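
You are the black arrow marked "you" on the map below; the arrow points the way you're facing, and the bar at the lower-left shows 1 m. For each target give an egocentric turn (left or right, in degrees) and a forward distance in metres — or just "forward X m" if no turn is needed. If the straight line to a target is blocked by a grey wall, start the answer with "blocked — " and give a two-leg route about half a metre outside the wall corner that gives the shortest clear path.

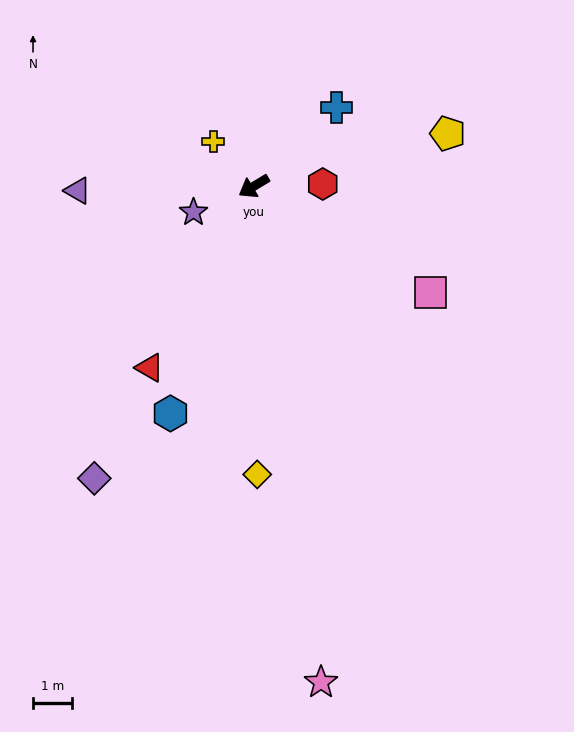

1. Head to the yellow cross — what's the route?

turn right 79°, forward 1.5 m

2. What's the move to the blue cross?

turn right 168°, forward 2.9 m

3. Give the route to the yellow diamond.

turn left 60°, forward 7.4 m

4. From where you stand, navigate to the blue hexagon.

turn left 39°, forward 6.2 m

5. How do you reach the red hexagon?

turn left 151°, forward 1.8 m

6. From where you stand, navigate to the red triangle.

turn left 29°, forward 5.4 m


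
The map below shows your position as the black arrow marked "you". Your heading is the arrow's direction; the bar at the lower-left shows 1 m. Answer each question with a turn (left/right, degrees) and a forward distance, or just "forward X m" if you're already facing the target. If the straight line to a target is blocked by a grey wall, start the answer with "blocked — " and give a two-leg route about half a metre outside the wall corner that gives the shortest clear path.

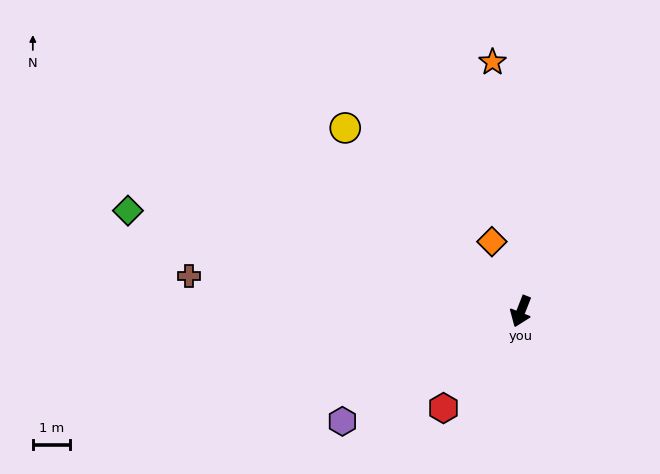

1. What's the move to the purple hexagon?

turn right 37°, forward 5.6 m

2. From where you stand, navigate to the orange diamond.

turn right 136°, forward 2.0 m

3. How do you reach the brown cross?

turn right 75°, forward 8.9 m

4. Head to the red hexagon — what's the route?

turn right 17°, forward 3.3 m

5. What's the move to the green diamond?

turn right 83°, forward 10.8 m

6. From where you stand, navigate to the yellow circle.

turn right 115°, forward 6.8 m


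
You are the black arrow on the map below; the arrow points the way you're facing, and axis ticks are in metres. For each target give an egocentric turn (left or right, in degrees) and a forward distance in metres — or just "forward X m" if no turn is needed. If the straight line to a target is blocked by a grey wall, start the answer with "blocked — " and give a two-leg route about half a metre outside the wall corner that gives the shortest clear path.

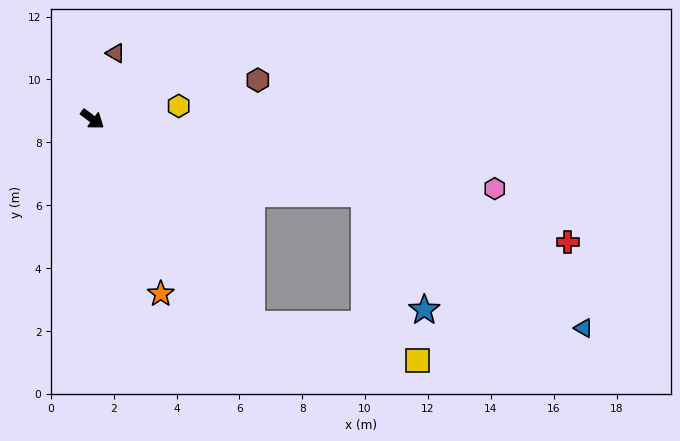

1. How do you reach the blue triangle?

blocked — turn left 21°, forward 9.0 m, then turn right 16°, forward 8.2 m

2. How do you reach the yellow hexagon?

turn left 45°, forward 2.8 m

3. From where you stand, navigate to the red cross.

turn left 22°, forward 15.6 m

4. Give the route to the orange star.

turn right 32°, forward 6.0 m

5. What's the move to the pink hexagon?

turn left 27°, forward 13.0 m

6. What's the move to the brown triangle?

turn left 107°, forward 2.2 m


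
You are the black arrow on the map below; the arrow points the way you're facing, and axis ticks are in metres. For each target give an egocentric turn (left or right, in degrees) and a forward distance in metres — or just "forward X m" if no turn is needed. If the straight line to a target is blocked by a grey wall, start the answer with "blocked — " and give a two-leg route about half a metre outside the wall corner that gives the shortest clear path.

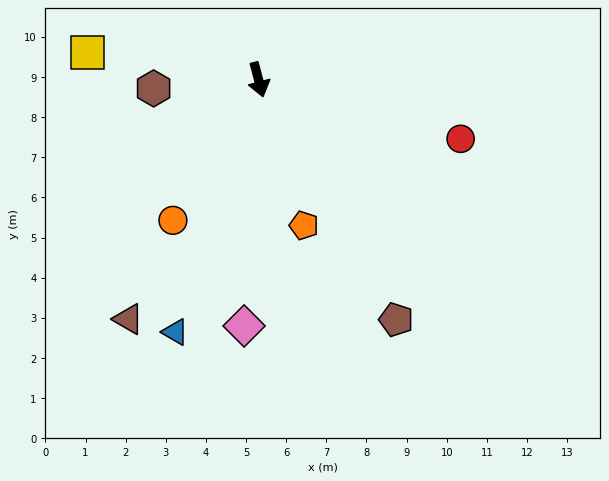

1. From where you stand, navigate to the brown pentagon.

turn left 15°, forward 6.9 m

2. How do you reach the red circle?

turn left 59°, forward 5.2 m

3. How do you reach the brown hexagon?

turn right 100°, forward 2.6 m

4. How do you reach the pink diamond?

turn right 18°, forward 6.1 m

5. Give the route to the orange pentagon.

turn left 3°, forward 3.8 m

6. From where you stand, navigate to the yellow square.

turn right 114°, forward 4.3 m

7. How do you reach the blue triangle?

turn right 33°, forward 6.6 m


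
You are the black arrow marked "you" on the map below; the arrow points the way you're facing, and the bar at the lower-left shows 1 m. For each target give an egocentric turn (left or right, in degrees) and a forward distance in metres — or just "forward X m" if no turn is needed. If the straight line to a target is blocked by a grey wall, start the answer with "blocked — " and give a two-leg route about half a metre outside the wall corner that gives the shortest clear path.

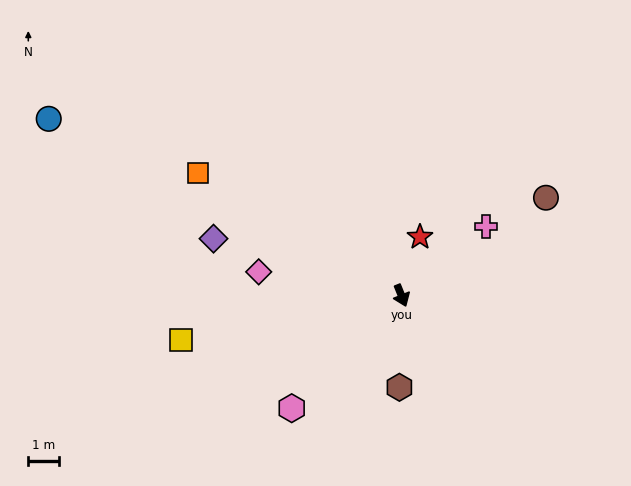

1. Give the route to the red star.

turn left 140°, forward 2.0 m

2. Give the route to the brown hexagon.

turn right 23°, forward 2.9 m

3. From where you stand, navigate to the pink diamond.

turn right 121°, forward 4.6 m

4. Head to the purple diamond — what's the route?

turn right 129°, forward 6.3 m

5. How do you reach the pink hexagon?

turn right 66°, forward 5.1 m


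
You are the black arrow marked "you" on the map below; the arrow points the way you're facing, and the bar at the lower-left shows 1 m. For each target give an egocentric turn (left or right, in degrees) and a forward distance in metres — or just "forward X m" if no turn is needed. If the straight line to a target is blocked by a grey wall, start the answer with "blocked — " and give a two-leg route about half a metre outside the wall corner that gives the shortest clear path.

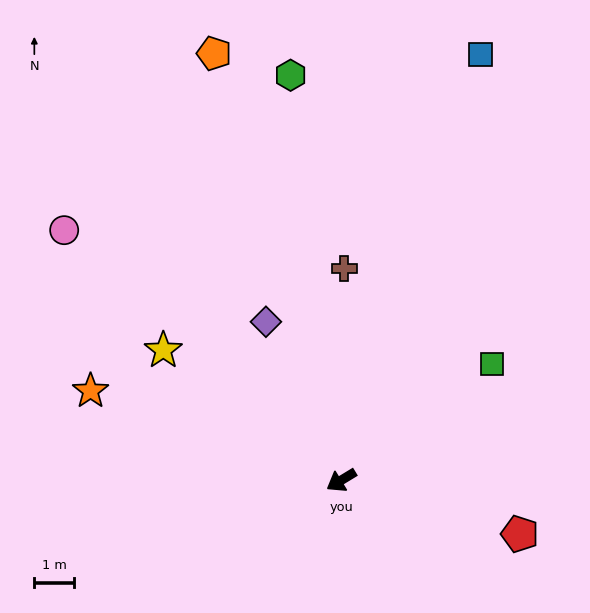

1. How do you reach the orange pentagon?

turn right 105°, forward 11.1 m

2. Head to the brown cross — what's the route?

turn right 122°, forward 5.3 m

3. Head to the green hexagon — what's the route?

turn right 114°, forward 10.2 m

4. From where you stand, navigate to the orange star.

turn right 51°, forward 6.6 m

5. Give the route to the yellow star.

turn right 67°, forward 5.5 m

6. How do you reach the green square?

turn right 174°, forward 4.8 m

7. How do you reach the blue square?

turn right 139°, forward 11.2 m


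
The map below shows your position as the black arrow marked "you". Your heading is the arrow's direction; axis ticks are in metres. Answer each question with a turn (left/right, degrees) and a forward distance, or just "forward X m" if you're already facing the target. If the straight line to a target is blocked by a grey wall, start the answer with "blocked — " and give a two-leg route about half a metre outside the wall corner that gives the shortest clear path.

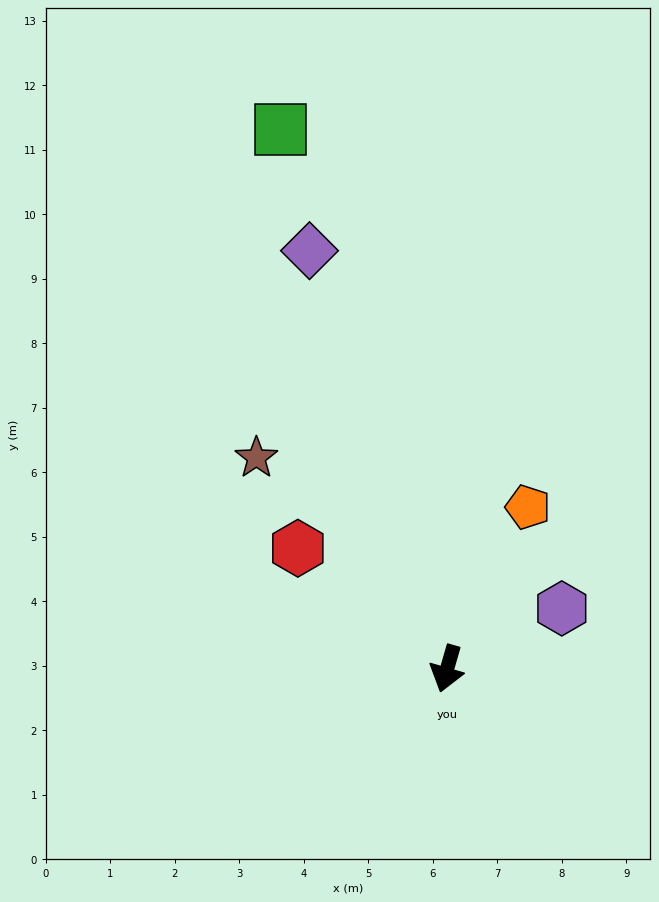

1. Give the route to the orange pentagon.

turn left 169°, forward 2.8 m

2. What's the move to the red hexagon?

turn right 113°, forward 3.0 m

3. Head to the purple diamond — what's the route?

turn right 146°, forward 6.8 m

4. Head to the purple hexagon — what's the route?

turn left 134°, forward 2.0 m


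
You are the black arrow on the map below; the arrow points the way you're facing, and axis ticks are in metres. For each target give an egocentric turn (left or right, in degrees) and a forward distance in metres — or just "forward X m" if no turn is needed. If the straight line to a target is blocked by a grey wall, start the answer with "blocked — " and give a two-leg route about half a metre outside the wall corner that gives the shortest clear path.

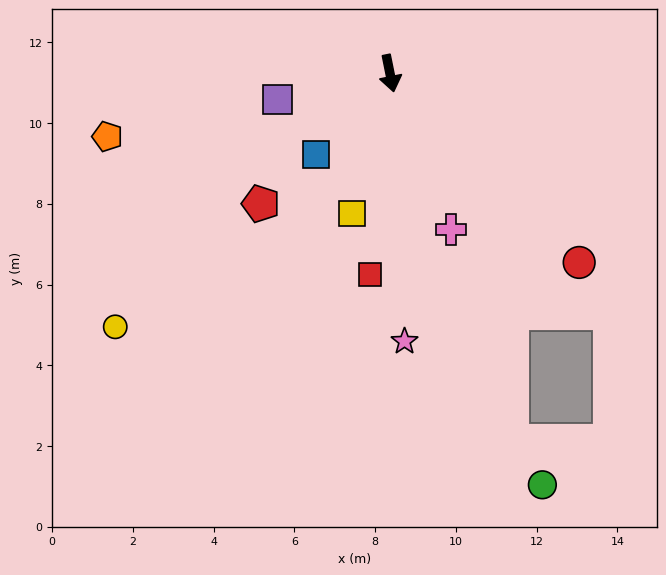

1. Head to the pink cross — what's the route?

turn left 10°, forward 4.2 m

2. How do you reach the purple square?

turn right 88°, forward 2.9 m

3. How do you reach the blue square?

turn right 54°, forward 2.7 m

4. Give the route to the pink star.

turn right 8°, forward 6.6 m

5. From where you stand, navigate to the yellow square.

turn right 27°, forward 3.6 m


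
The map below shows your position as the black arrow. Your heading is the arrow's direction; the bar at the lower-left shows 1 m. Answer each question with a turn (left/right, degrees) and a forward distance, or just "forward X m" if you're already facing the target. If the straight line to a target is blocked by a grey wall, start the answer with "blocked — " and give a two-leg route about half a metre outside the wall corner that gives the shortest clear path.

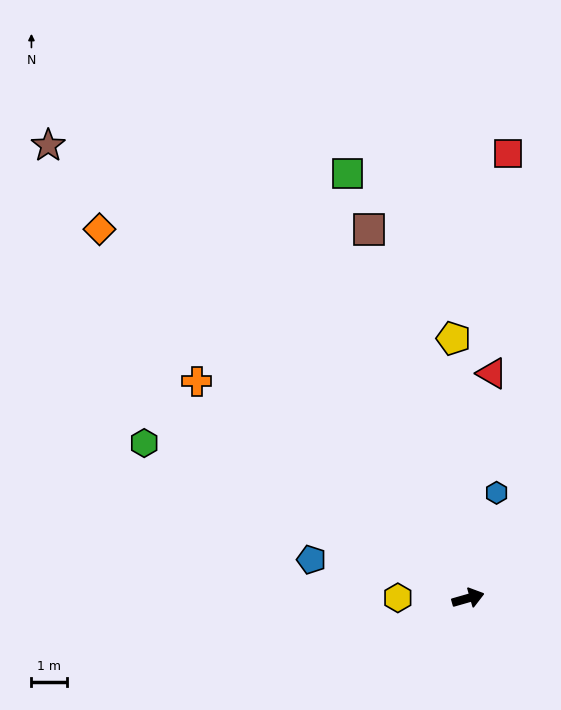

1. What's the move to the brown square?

turn left 89°, forward 10.7 m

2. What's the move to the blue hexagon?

turn left 59°, forward 3.1 m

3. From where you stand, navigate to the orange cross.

turn left 125°, forward 9.7 m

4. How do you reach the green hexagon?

turn left 138°, forward 10.1 m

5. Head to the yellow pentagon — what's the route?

turn left 77°, forward 7.3 m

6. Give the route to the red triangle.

turn left 68°, forward 6.3 m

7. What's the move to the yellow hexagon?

turn left 164°, forward 2.0 m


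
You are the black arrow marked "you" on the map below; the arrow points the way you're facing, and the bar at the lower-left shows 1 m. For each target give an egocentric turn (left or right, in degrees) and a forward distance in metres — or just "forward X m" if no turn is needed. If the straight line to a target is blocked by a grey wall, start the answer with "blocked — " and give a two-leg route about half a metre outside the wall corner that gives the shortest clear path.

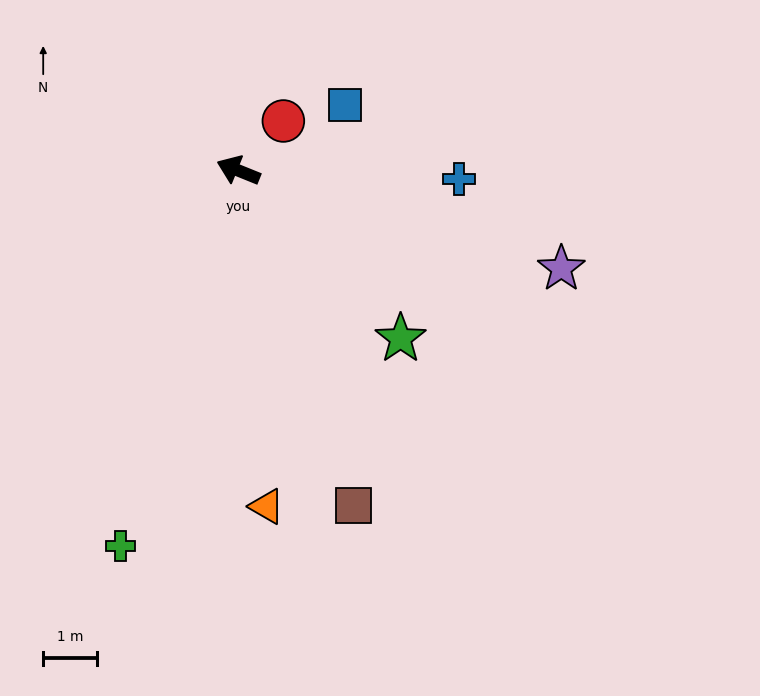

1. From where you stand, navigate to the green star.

turn left 156°, forward 4.3 m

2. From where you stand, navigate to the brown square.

turn left 131°, forward 6.6 m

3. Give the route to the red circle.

turn right 110°, forward 1.2 m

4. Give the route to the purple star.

turn right 175°, forward 6.3 m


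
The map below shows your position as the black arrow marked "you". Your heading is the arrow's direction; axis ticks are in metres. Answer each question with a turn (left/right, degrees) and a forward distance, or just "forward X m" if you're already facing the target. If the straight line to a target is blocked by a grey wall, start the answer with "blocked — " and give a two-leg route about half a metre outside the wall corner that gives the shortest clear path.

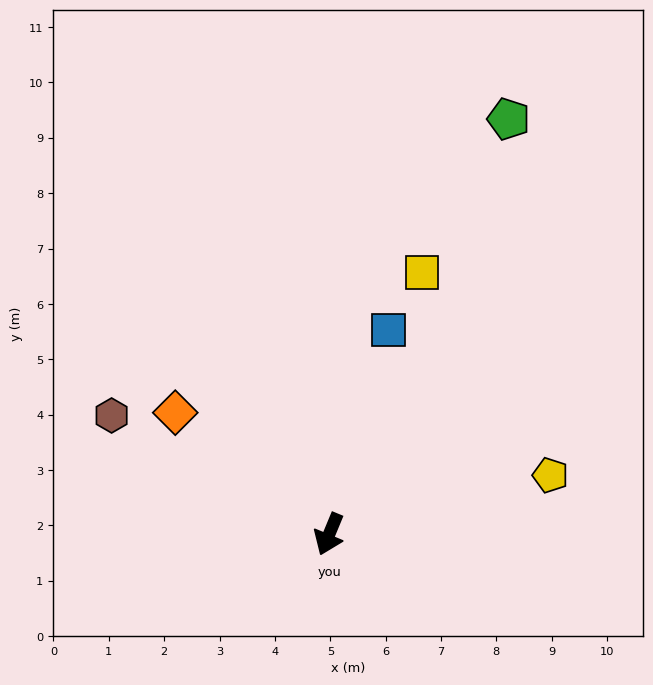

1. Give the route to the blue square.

turn right 174°, forward 3.8 m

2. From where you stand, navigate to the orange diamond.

turn right 106°, forward 3.5 m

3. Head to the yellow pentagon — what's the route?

turn left 127°, forward 4.1 m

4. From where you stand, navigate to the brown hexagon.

turn right 96°, forward 4.5 m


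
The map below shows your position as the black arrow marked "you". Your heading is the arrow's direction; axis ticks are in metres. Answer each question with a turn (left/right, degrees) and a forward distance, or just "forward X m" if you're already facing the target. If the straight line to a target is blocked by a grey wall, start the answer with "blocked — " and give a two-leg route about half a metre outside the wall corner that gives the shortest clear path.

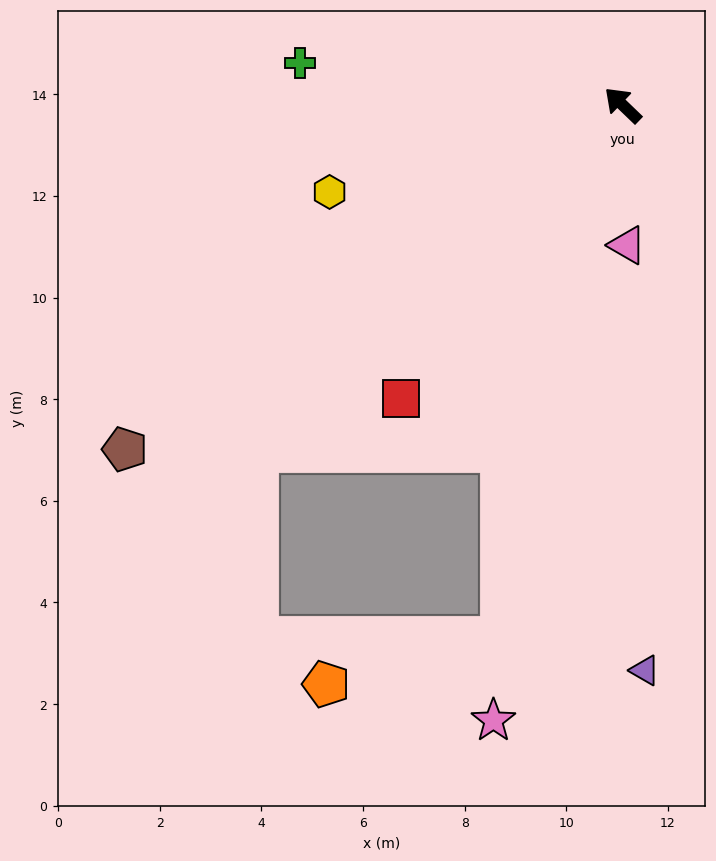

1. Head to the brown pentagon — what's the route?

turn left 79°, forward 11.9 m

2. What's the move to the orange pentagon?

blocked — turn left 121°, forward 10.7 m, then turn right 62°, forward 3.6 m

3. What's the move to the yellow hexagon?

turn left 60°, forward 6.0 m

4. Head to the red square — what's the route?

turn left 97°, forward 7.2 m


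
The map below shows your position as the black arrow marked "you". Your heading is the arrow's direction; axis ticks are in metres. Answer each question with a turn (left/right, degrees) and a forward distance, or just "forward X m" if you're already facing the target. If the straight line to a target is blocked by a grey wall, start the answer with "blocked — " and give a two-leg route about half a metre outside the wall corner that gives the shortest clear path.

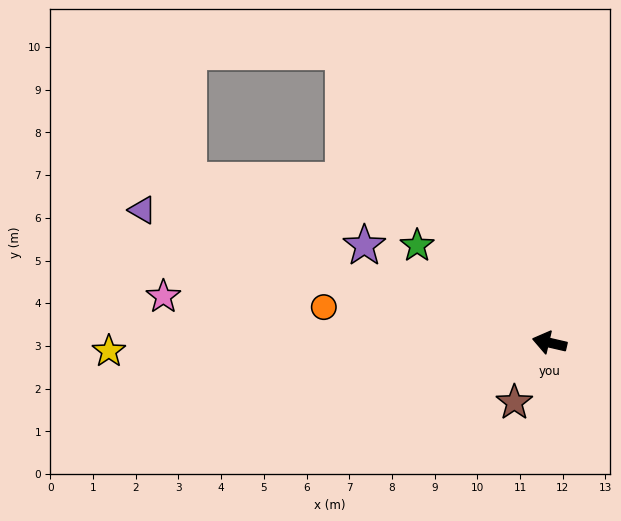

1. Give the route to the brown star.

turn left 72°, forward 1.6 m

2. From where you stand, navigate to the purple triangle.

turn right 5°, forward 10.0 m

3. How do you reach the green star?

turn right 23°, forward 3.8 m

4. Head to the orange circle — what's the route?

turn left 4°, forward 5.4 m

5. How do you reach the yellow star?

turn left 14°, forward 10.3 m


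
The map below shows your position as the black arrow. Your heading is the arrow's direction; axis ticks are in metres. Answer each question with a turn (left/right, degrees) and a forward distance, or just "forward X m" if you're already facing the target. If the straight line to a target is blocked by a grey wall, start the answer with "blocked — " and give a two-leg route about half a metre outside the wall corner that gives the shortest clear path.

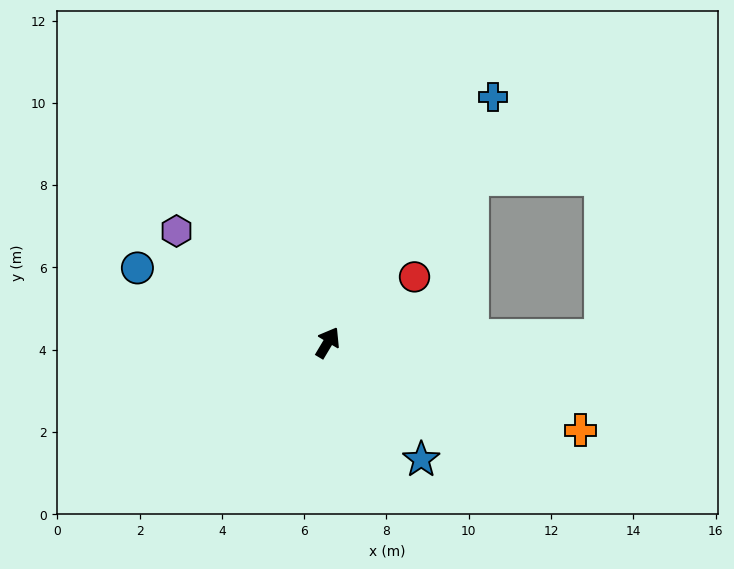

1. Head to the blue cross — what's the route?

turn right 3°, forward 7.2 m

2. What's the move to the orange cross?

turn right 78°, forward 6.5 m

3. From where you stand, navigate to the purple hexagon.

turn left 84°, forward 4.6 m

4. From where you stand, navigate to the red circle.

turn right 22°, forward 2.6 m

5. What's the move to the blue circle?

turn left 99°, forward 5.0 m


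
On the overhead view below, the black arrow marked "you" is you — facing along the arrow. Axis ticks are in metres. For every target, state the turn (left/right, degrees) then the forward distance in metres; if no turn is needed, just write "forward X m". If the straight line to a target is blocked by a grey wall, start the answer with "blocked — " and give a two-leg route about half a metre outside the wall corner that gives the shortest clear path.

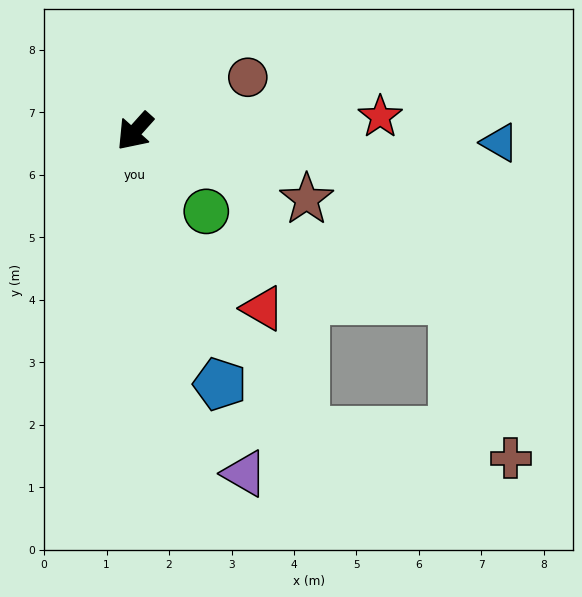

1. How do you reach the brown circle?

turn left 157°, forward 2.0 m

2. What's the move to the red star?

turn left 135°, forward 3.9 m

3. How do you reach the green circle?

turn left 84°, forward 1.7 m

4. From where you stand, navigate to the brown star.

turn left 110°, forward 3.0 m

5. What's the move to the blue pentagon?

turn left 60°, forward 4.3 m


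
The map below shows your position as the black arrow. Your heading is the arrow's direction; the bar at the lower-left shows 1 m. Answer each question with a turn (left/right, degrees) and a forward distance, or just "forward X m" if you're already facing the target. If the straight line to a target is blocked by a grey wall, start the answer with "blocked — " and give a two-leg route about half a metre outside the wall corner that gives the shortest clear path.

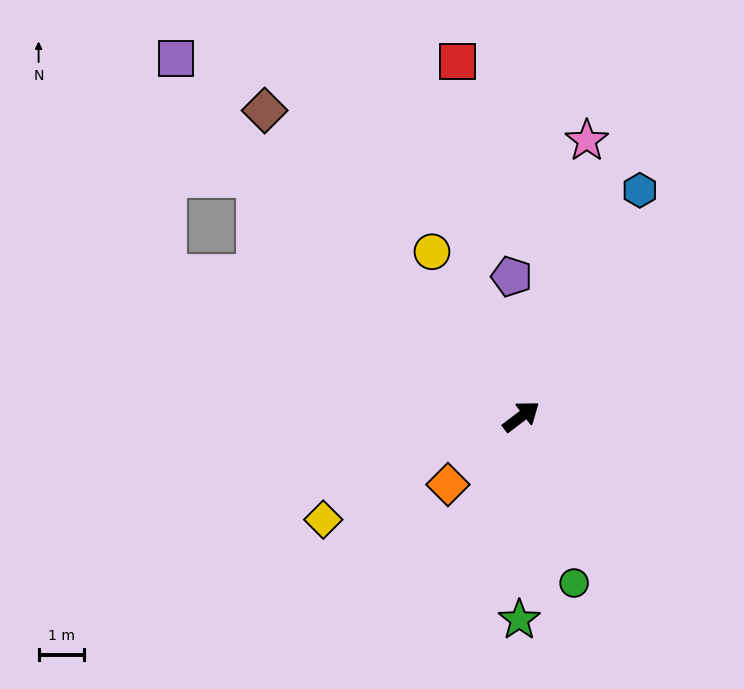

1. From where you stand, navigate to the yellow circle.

turn left 81°, forward 4.1 m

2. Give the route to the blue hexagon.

turn left 25°, forward 5.6 m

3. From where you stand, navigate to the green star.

turn right 128°, forward 4.4 m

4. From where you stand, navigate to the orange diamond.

turn right 174°, forward 2.2 m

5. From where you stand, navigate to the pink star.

turn left 39°, forward 6.2 m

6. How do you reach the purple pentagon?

turn left 57°, forward 3.1 m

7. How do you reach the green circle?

turn right 110°, forward 3.8 m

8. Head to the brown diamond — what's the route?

turn left 93°, forward 8.7 m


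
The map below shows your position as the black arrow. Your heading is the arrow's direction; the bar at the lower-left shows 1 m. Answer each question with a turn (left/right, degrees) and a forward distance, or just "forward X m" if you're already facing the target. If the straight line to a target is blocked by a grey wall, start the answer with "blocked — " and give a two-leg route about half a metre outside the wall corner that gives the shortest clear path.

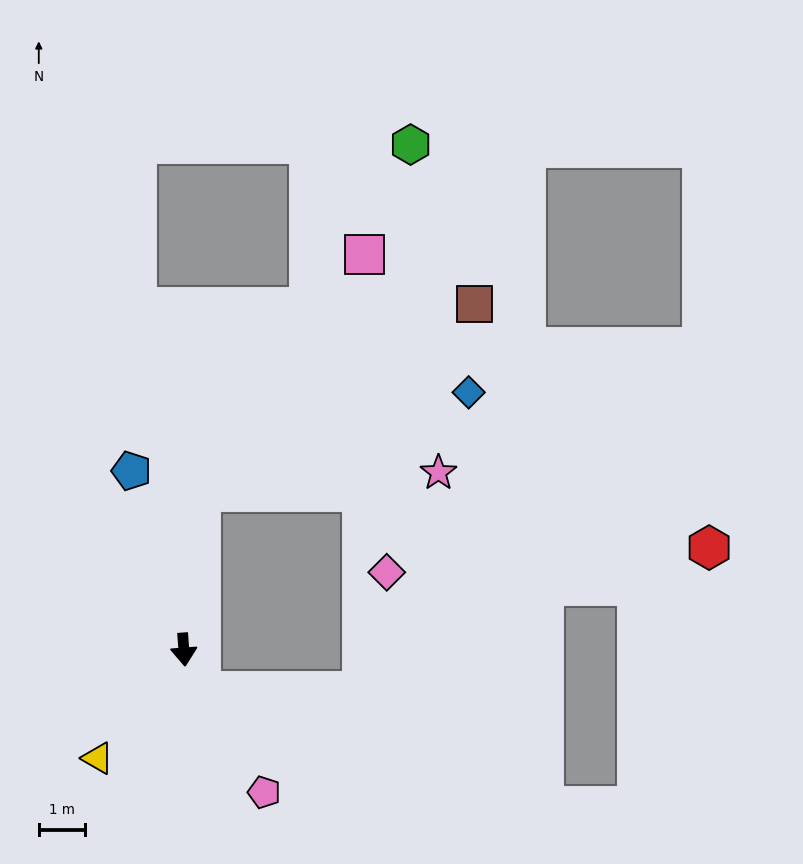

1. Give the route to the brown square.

blocked — turn left 169°, forward 3.4 m, then turn right 49°, forward 7.1 m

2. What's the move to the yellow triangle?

turn right 43°, forward 3.0 m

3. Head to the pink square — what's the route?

blocked — turn left 169°, forward 3.4 m, then turn right 28°, forward 6.2 m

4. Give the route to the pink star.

blocked — turn left 169°, forward 3.4 m, then turn right 79°, forward 5.1 m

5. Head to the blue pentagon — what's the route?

turn right 168°, forward 4.0 m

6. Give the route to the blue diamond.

blocked — turn left 169°, forward 3.4 m, then turn right 63°, forward 6.1 m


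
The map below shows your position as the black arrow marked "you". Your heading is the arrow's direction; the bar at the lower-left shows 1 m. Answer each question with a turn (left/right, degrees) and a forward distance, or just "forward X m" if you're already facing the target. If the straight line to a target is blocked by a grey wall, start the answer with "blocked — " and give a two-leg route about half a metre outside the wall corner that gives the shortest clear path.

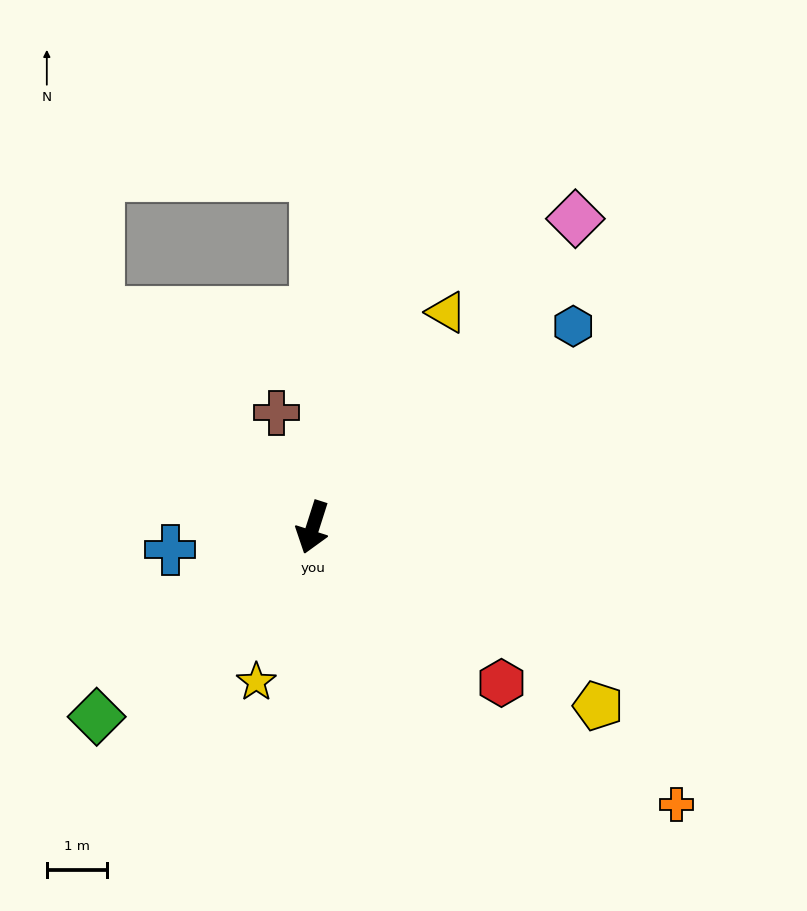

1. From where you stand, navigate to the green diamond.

turn right 31°, forward 4.8 m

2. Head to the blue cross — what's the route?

turn right 63°, forward 2.4 m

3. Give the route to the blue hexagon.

turn left 145°, forward 5.5 m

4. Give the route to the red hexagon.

turn left 68°, forward 4.1 m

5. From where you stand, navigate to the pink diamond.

turn left 157°, forward 6.8 m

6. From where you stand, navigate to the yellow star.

turn right 2°, forward 2.7 m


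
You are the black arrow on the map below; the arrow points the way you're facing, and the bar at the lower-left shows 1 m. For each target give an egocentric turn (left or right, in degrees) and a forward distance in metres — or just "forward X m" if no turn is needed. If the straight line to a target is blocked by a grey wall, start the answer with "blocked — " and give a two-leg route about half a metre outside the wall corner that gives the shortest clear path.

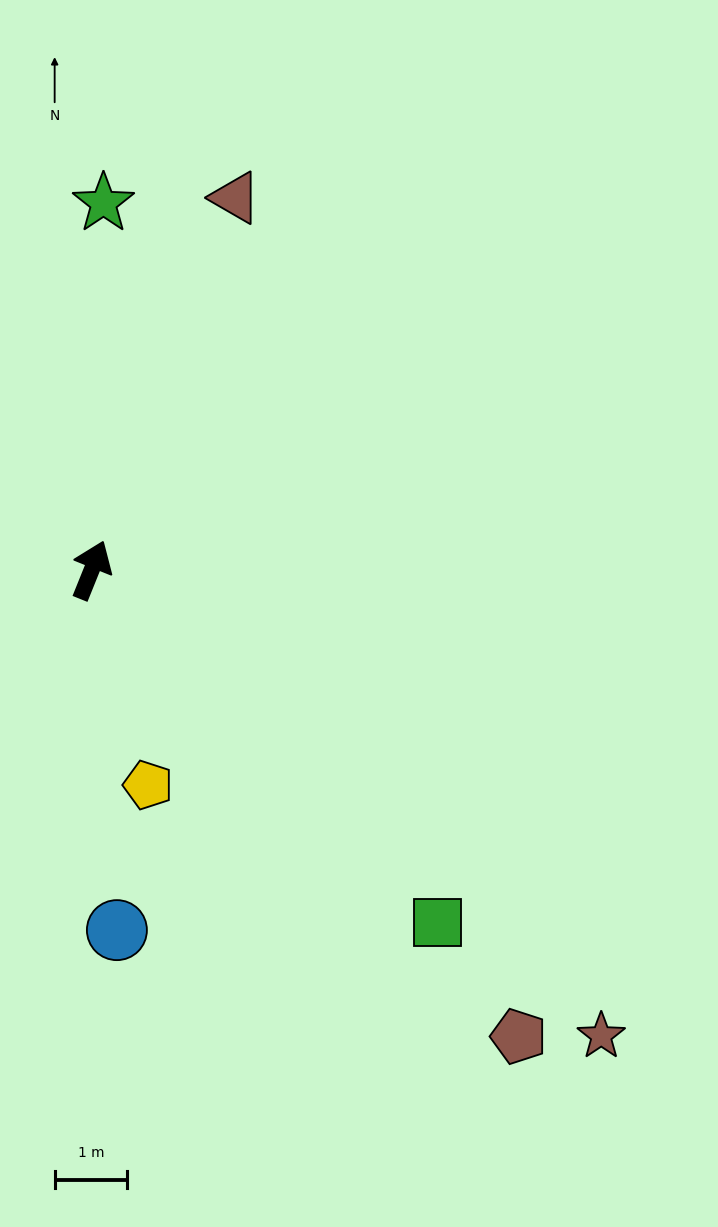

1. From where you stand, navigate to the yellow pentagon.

turn right 143°, forward 3.1 m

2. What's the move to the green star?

turn left 20°, forward 5.1 m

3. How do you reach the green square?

turn right 114°, forward 6.8 m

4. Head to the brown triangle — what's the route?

forward 5.5 m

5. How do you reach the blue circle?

turn right 154°, forward 5.0 m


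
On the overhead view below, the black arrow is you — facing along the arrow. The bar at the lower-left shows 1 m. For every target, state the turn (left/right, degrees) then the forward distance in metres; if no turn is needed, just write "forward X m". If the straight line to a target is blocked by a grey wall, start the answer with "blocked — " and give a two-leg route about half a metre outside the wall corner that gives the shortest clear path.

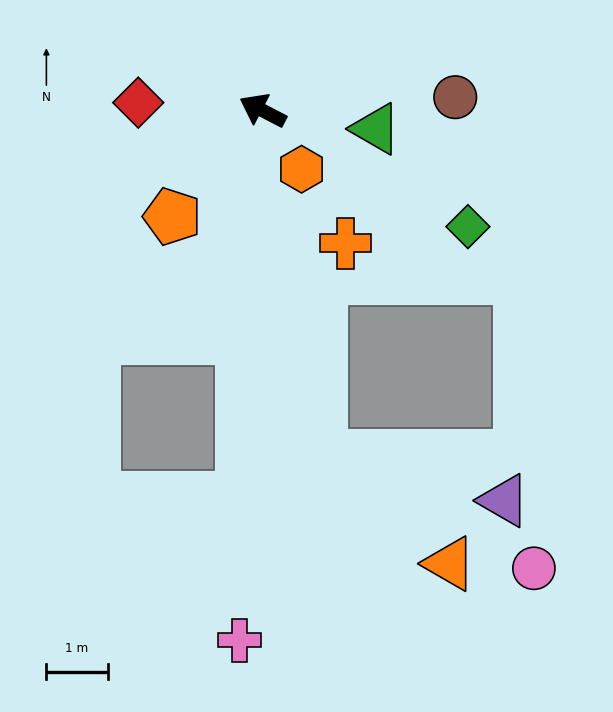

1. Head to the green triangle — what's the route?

turn right 162°, forward 1.9 m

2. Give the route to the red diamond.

turn left 24°, forward 2.0 m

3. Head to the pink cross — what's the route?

turn left 115°, forward 8.7 m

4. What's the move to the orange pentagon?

turn left 77°, forward 2.3 m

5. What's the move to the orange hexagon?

turn left 151°, forward 1.2 m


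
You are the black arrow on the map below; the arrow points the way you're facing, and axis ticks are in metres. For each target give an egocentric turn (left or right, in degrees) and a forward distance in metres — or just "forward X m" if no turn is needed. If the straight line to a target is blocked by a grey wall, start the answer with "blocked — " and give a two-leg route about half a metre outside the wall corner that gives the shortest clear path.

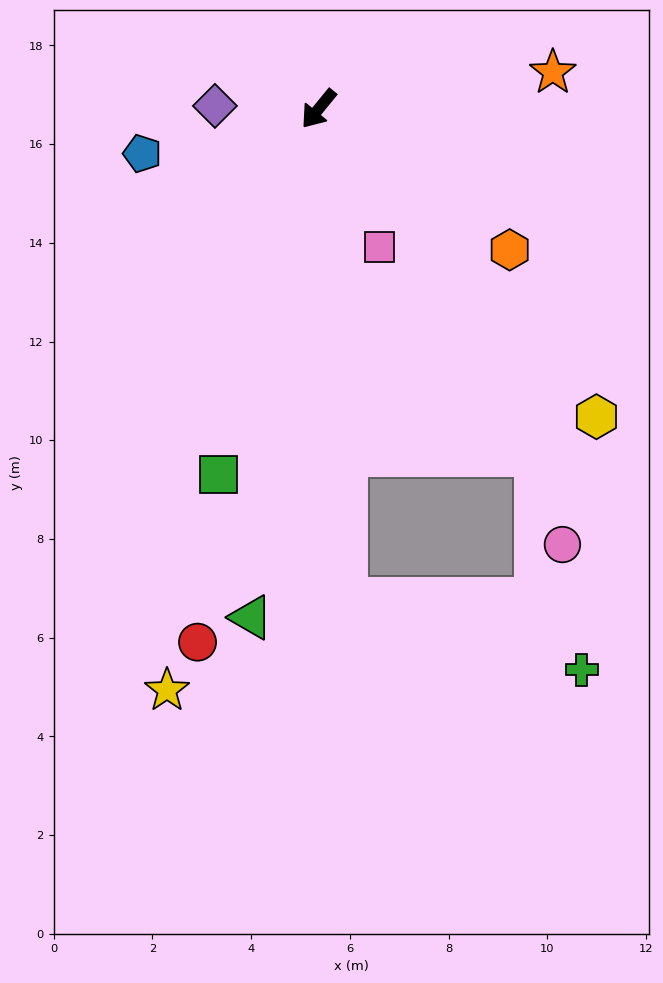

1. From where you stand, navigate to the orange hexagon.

turn left 93°, forward 4.8 m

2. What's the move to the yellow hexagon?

turn left 81°, forward 8.4 m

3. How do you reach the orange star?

turn left 138°, forward 4.8 m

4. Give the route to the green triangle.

turn left 32°, forward 10.4 m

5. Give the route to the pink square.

turn left 63°, forward 3.1 m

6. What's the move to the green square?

turn left 24°, forward 7.7 m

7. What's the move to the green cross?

blocked — turn left 43°, forward 9.9 m, then turn left 69°, forward 5.0 m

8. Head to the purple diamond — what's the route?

turn right 52°, forward 2.1 m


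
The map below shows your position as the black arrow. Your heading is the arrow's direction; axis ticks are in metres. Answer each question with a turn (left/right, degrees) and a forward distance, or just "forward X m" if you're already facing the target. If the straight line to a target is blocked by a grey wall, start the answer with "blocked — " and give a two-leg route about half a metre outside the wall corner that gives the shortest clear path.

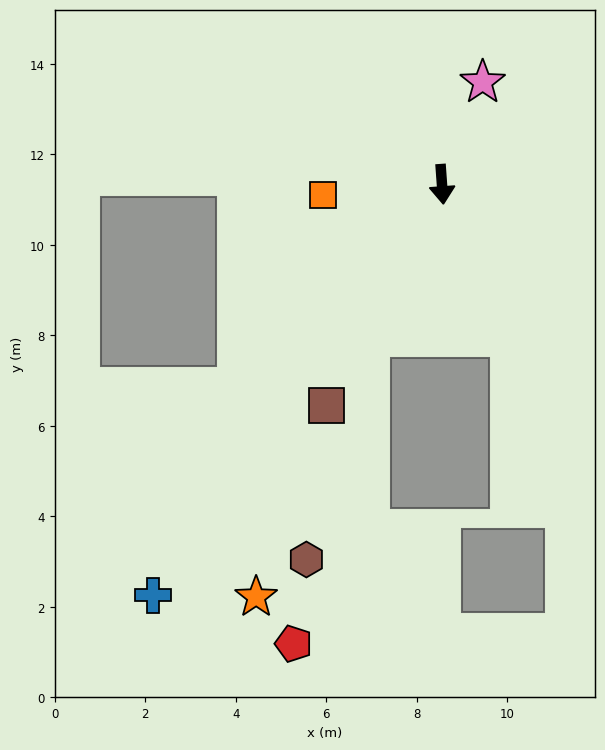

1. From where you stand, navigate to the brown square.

turn right 32°, forward 5.5 m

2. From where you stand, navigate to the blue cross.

turn right 39°, forward 11.1 m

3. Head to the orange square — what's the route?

turn right 89°, forward 2.6 m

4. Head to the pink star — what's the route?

turn left 154°, forward 2.4 m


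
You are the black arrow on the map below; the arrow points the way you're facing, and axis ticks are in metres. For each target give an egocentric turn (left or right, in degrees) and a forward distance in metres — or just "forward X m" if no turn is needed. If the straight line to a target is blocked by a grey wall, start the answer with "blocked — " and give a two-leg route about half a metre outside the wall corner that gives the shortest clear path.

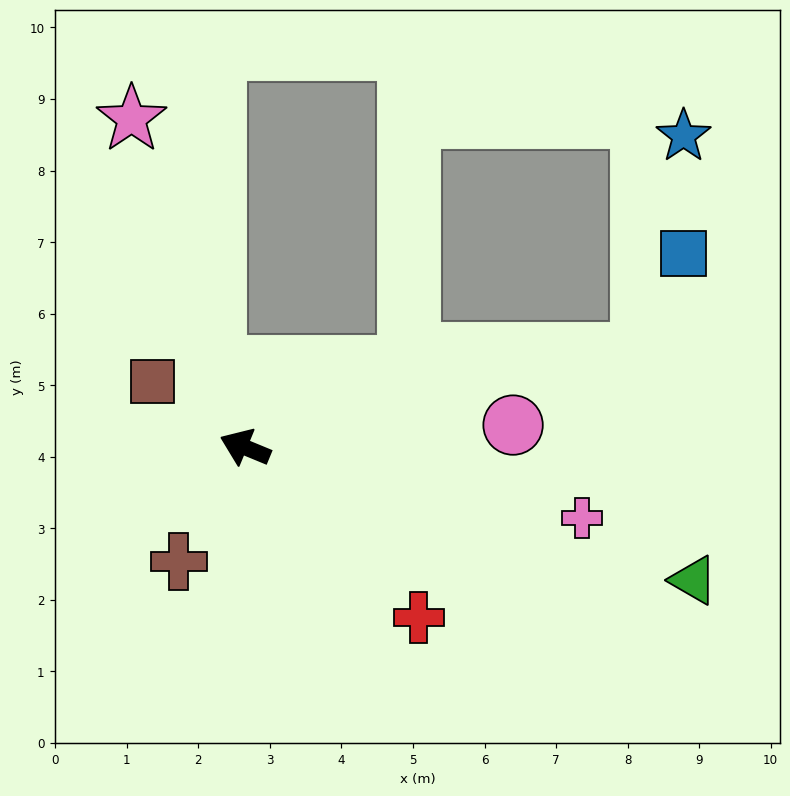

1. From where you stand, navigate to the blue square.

blocked — turn right 144°, forward 5.7 m, then turn left 53°, forward 1.5 m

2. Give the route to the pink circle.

turn right 153°, forward 3.8 m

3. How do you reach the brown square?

turn right 13°, forward 1.6 m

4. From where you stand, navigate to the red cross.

turn left 158°, forward 3.4 m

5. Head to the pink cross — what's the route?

turn right 169°, forward 4.8 m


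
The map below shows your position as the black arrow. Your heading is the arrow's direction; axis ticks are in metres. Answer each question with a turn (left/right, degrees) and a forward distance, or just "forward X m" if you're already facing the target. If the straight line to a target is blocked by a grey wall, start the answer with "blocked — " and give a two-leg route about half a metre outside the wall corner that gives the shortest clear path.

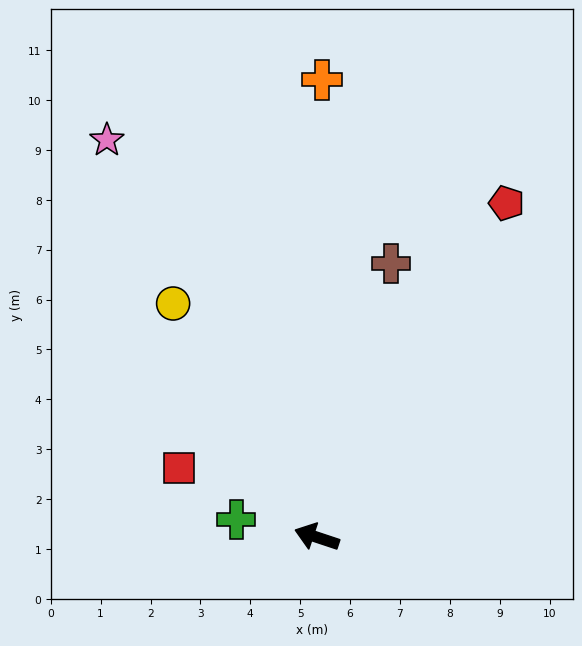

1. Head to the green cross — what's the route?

turn left 6°, forward 1.7 m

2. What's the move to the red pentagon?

turn right 101°, forward 7.7 m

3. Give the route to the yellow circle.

turn right 40°, forward 5.5 m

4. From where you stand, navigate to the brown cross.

turn right 87°, forward 5.7 m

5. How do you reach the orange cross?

turn right 72°, forward 9.2 m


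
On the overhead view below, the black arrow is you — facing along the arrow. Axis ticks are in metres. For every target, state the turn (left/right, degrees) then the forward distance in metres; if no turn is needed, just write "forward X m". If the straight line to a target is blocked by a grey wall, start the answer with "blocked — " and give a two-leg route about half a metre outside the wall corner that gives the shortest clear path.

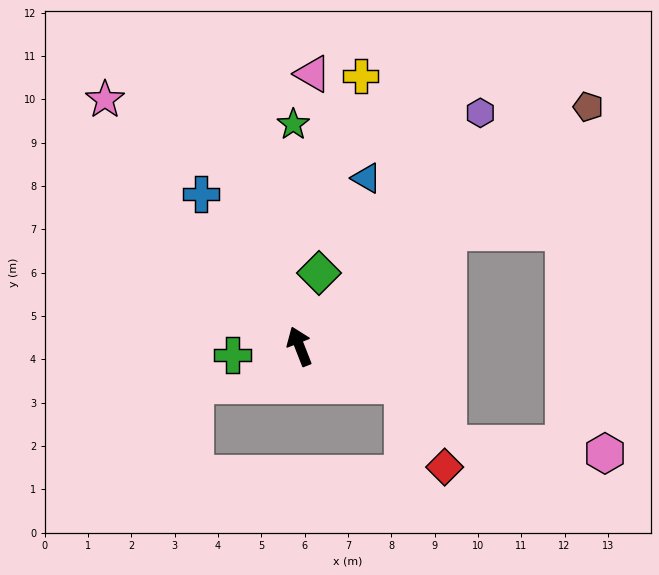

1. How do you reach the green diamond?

turn right 36°, forward 1.8 m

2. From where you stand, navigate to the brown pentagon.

turn right 72°, forward 8.7 m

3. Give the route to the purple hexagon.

turn right 59°, forward 6.8 m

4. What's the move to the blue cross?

turn left 12°, forward 4.2 m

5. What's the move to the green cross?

turn left 76°, forward 1.6 m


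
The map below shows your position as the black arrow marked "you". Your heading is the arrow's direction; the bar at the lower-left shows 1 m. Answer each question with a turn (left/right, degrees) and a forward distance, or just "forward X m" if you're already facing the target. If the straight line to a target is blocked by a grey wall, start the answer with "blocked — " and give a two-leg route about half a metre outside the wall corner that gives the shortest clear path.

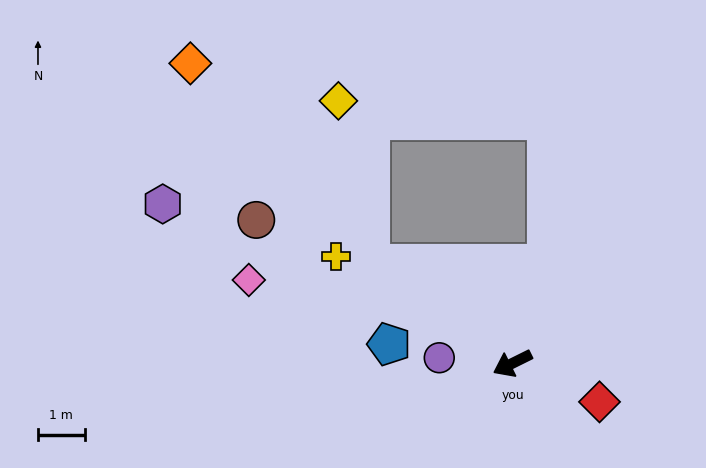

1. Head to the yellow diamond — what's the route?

blocked — turn right 61°, forward 3.7 m, then turn right 44°, forward 3.5 m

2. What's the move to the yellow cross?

turn right 58°, forward 4.4 m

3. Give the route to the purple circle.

turn right 31°, forward 1.6 m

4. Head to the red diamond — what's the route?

turn left 130°, forward 2.0 m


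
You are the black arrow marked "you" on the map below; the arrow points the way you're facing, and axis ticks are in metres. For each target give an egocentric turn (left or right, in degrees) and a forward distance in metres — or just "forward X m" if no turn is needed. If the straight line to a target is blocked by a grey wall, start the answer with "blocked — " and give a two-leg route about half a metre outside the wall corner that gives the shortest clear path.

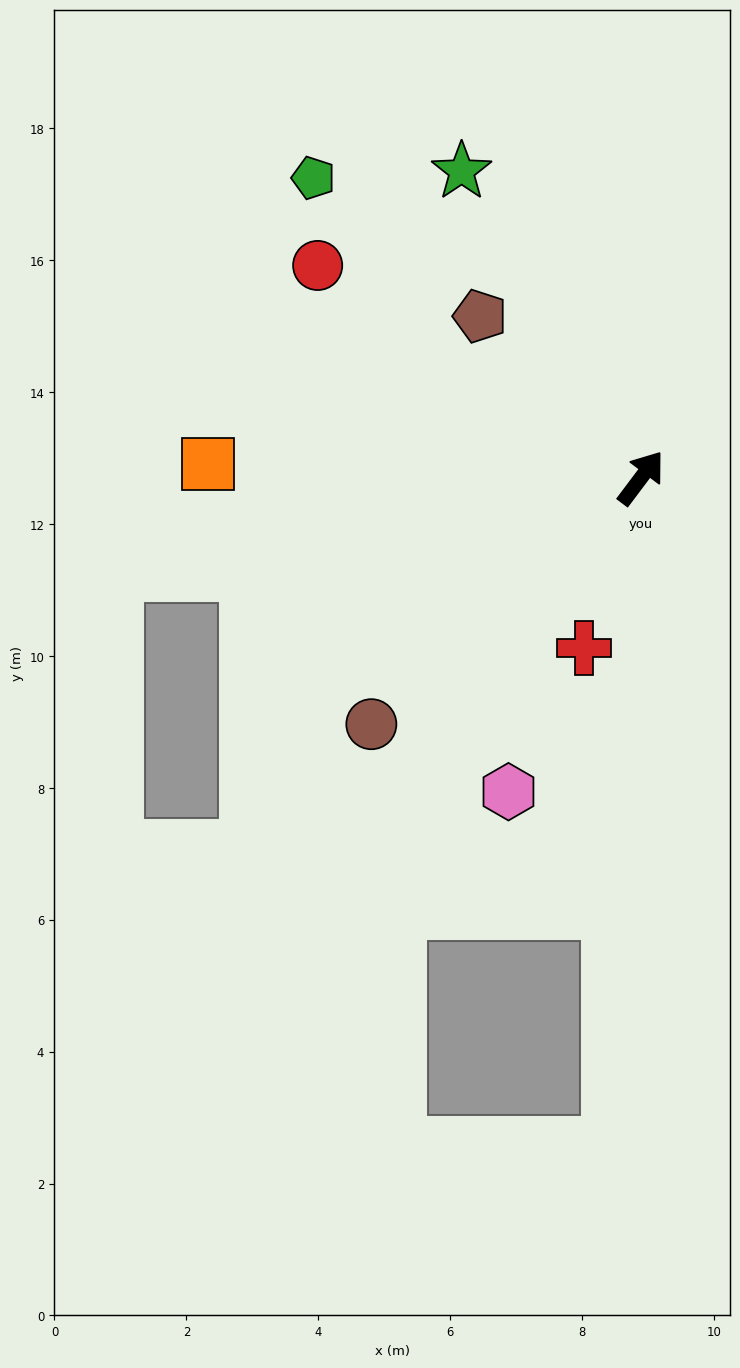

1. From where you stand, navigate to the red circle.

turn left 94°, forward 5.9 m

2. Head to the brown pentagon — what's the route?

turn left 82°, forward 3.5 m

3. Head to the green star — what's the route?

turn left 67°, forward 5.4 m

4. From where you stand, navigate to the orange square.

turn left 125°, forward 6.6 m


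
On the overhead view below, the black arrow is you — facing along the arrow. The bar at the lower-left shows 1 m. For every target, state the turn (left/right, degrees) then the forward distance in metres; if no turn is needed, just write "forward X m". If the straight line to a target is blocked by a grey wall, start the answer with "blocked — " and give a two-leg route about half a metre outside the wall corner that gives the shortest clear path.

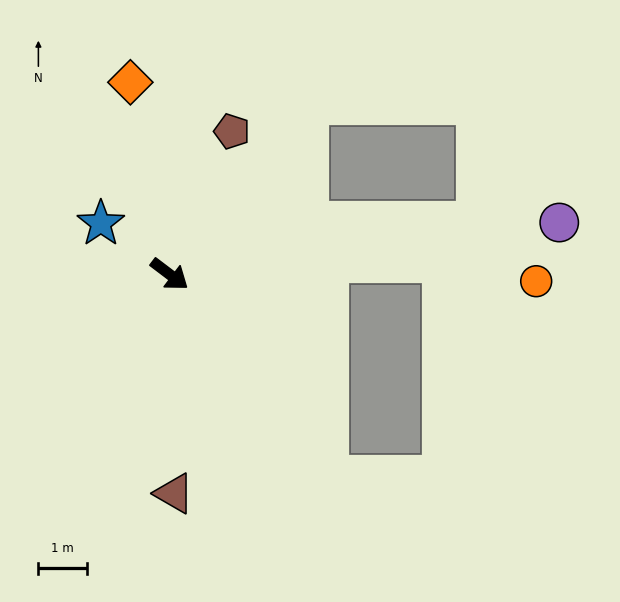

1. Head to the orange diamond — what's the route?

turn left 139°, forward 4.1 m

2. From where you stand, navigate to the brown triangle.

turn right 52°, forward 4.5 m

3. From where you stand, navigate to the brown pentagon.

turn left 104°, forward 3.2 m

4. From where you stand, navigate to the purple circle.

turn left 45°, forward 8.1 m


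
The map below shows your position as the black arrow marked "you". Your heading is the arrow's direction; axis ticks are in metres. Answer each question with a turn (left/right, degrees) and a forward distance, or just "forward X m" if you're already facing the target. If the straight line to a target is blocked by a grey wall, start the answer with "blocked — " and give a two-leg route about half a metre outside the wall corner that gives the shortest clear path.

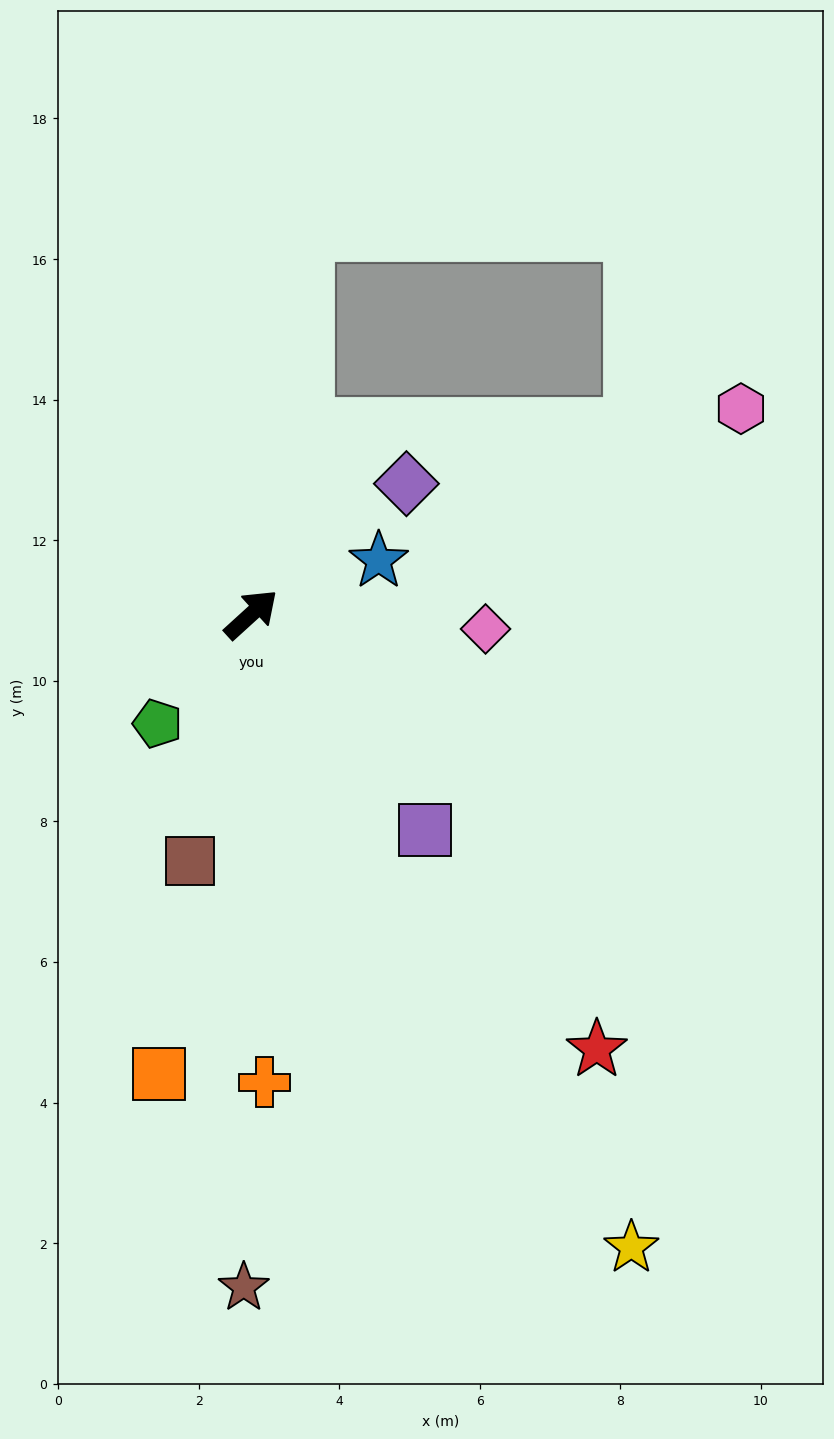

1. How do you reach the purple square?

turn right 93°, forward 3.9 m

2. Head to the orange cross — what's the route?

turn right 131°, forward 6.7 m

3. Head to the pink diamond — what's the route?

turn right 46°, forward 3.3 m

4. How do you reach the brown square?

turn right 146°, forward 3.6 m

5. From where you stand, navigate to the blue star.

turn right 19°, forward 2.0 m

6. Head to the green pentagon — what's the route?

turn right 173°, forward 2.0 m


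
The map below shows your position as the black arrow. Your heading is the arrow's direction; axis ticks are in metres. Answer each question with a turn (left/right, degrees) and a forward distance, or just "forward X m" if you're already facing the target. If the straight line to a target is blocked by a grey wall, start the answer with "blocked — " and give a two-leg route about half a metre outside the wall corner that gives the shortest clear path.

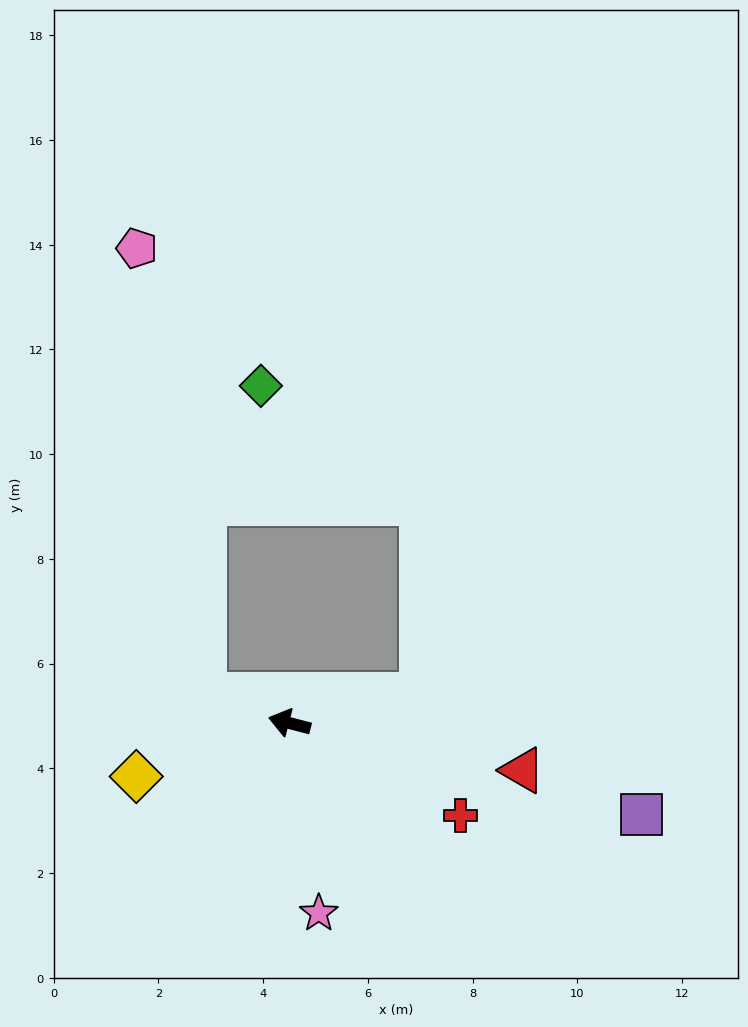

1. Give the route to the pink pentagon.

blocked — turn right 4°, forward 1.7 m, then turn right 63°, forward 8.6 m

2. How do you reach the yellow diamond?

turn left 34°, forward 3.1 m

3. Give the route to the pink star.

turn left 113°, forward 3.7 m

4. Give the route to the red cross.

turn left 166°, forward 3.7 m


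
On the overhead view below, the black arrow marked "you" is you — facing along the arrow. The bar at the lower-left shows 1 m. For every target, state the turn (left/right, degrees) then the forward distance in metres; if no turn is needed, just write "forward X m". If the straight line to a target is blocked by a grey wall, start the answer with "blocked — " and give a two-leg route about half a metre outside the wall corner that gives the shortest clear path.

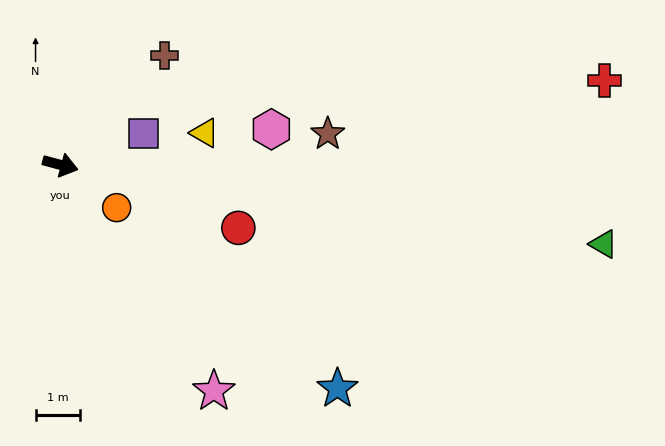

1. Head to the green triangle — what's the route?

turn left 7°, forward 12.4 m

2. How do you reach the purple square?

turn left 36°, forward 2.0 m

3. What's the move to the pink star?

turn right 41°, forward 6.2 m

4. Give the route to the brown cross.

turn left 62°, forward 3.4 m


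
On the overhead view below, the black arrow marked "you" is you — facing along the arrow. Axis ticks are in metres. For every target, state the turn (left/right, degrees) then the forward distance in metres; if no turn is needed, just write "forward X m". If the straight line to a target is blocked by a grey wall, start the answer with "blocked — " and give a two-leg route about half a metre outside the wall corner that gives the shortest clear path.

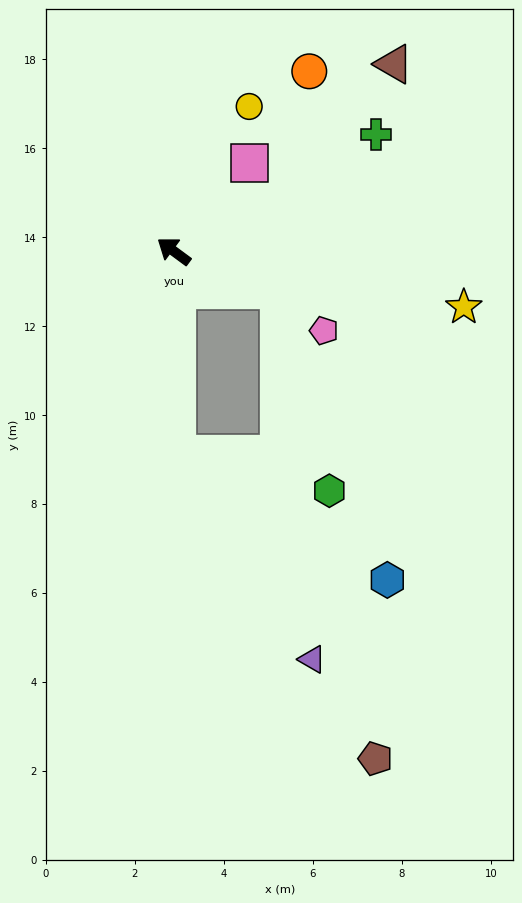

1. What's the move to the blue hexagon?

blocked — turn left 127°, forward 4.6 m, then turn left 58°, forward 5.5 m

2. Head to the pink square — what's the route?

turn right 94°, forward 2.6 m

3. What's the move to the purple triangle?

blocked — turn left 127°, forward 4.6 m, then turn left 33°, forward 5.5 m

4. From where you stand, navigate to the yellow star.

turn right 154°, forward 6.6 m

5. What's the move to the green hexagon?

blocked — turn right 164°, forward 2.5 m, then turn right 55°, forward 4.7 m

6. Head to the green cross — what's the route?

turn right 114°, forward 5.2 m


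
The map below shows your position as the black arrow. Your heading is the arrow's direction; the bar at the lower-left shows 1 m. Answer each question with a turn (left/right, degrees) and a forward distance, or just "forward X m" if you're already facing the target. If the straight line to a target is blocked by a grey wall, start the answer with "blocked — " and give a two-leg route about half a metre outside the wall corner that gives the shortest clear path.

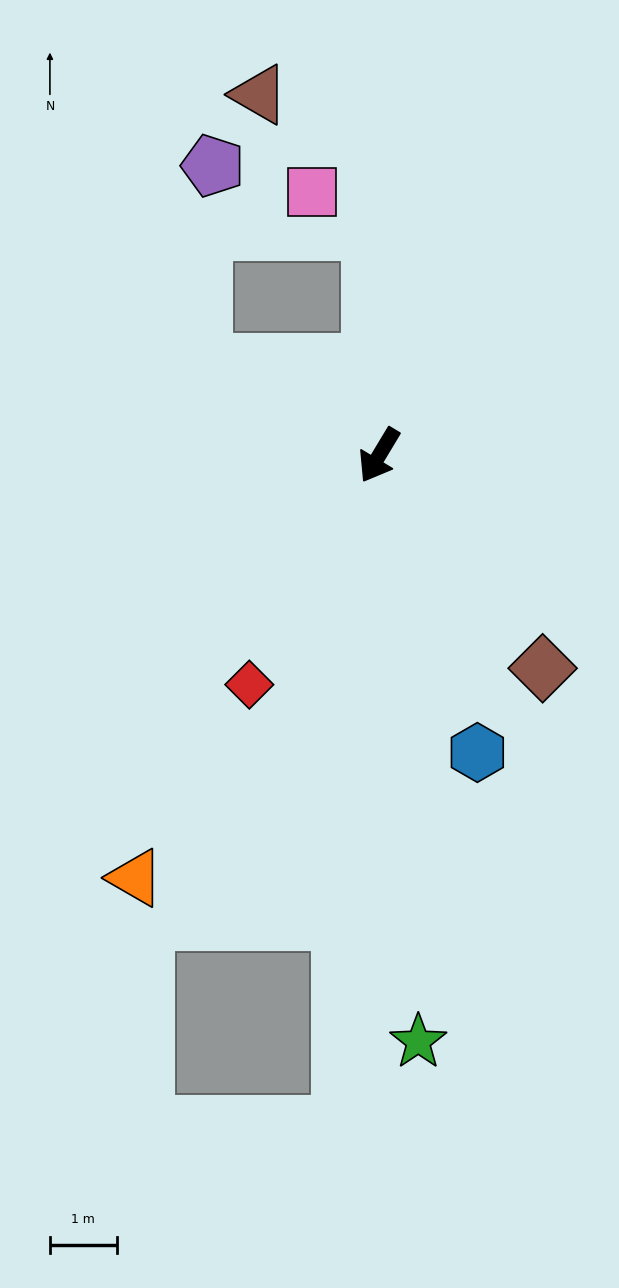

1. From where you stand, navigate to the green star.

turn left 35°, forward 8.8 m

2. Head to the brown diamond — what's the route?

turn left 69°, forward 4.0 m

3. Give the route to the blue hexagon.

turn left 49°, forward 4.7 m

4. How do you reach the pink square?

blocked — turn right 147°, forward 3.4 m, then turn left 54°, forward 1.1 m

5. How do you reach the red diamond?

forward 3.9 m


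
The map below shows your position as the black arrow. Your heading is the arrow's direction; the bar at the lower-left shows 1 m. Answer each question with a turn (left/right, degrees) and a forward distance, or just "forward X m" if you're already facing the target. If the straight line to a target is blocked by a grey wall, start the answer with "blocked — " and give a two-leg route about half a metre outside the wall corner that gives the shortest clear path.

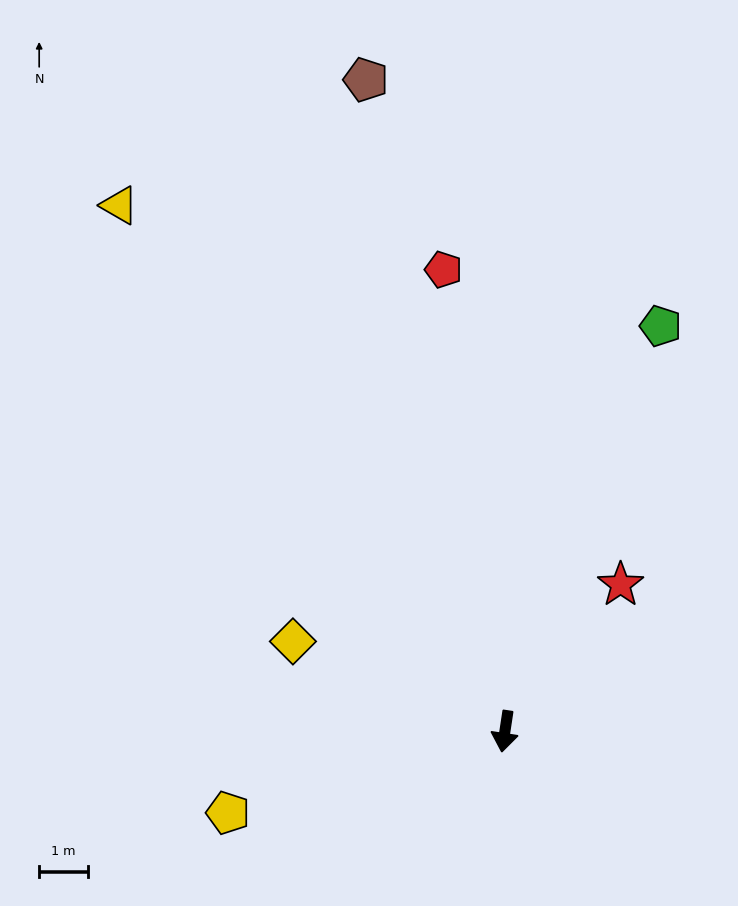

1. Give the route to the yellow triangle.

turn right 135°, forward 13.5 m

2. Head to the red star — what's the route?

turn left 150°, forward 3.9 m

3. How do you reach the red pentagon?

turn right 164°, forward 9.6 m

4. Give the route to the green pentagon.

turn left 168°, forward 9.0 m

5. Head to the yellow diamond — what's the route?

turn right 104°, forward 4.8 m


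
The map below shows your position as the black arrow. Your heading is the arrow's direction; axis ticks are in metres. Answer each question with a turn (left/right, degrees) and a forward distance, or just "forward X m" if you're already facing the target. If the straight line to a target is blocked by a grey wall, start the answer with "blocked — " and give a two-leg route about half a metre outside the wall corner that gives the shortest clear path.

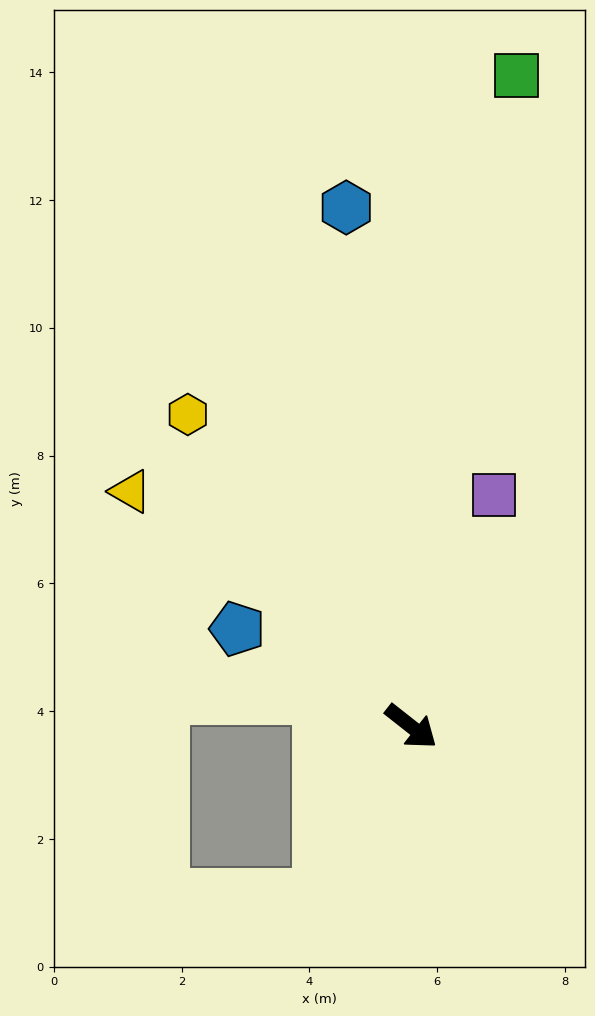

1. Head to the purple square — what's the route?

turn left 109°, forward 3.9 m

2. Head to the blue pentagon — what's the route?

turn right 171°, forward 3.1 m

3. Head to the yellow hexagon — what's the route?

turn left 164°, forward 6.0 m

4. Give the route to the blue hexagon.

turn left 135°, forward 8.2 m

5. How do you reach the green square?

turn left 119°, forward 10.3 m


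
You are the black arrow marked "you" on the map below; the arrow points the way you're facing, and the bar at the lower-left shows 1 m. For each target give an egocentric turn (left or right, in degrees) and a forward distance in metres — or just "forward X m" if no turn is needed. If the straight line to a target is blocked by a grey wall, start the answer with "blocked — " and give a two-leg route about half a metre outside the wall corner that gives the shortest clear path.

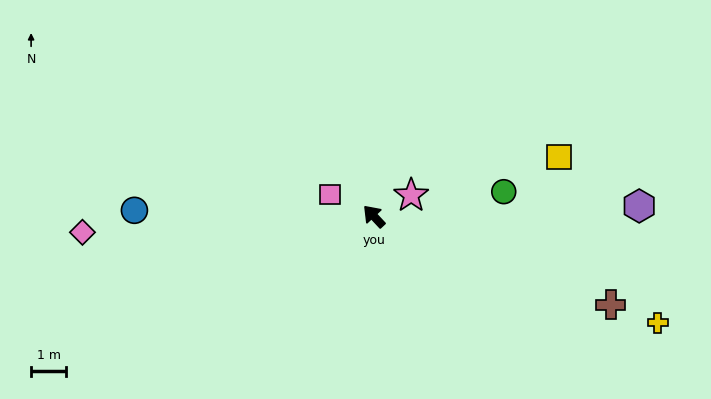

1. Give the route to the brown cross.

turn right 153°, forward 7.2 m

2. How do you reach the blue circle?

turn left 46°, forward 6.8 m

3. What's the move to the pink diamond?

turn left 50°, forward 8.3 m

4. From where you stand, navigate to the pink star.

turn right 104°, forward 1.2 m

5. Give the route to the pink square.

turn left 20°, forward 1.4 m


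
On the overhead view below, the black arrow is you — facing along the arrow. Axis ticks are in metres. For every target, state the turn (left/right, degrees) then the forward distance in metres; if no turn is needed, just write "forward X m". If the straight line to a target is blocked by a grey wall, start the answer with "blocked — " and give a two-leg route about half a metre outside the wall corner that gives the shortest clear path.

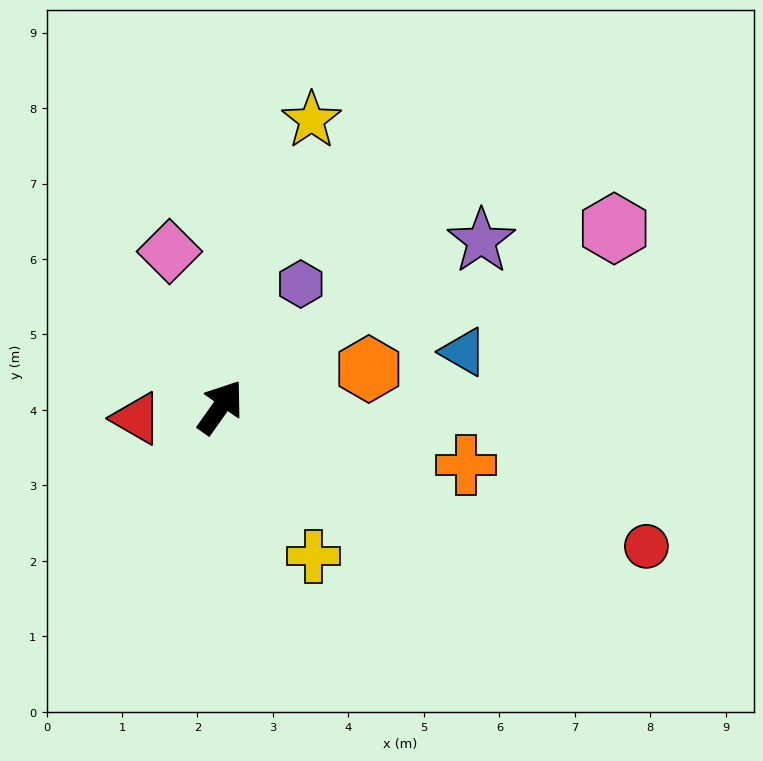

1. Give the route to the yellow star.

turn left 18°, forward 4.0 m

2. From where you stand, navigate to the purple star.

turn right 22°, forward 4.1 m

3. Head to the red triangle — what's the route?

turn left 133°, forward 1.1 m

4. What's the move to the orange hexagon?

turn right 40°, forward 2.0 m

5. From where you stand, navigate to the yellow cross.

turn right 113°, forward 2.3 m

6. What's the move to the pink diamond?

turn left 53°, forward 2.2 m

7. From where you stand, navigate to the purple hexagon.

turn left 2°, forward 1.9 m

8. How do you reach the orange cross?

turn right 68°, forward 3.3 m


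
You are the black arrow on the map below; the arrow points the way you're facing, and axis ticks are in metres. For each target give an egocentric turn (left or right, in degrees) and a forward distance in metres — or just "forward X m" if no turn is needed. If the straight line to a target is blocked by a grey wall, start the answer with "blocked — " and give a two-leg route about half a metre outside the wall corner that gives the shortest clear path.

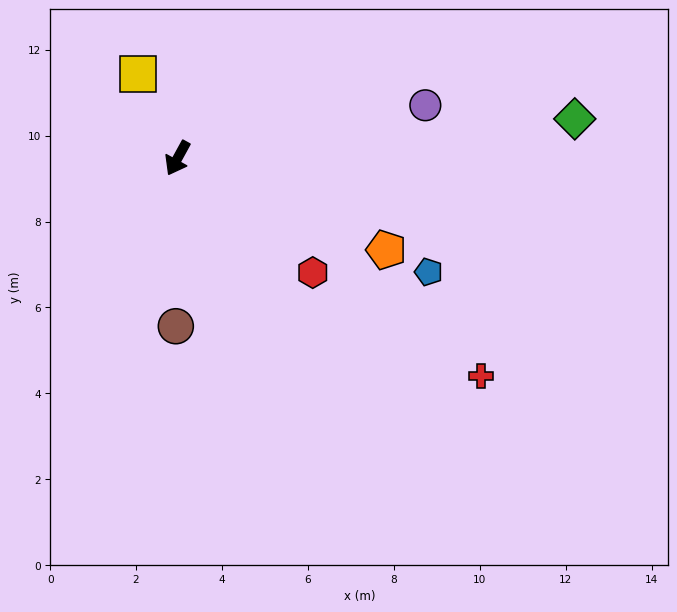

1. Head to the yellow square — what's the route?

turn right 126°, forward 2.2 m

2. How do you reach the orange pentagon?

turn left 95°, forward 5.3 m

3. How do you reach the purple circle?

turn left 131°, forward 5.9 m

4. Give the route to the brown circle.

turn left 28°, forward 3.9 m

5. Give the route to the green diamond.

turn left 124°, forward 9.3 m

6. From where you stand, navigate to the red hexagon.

turn left 79°, forward 4.1 m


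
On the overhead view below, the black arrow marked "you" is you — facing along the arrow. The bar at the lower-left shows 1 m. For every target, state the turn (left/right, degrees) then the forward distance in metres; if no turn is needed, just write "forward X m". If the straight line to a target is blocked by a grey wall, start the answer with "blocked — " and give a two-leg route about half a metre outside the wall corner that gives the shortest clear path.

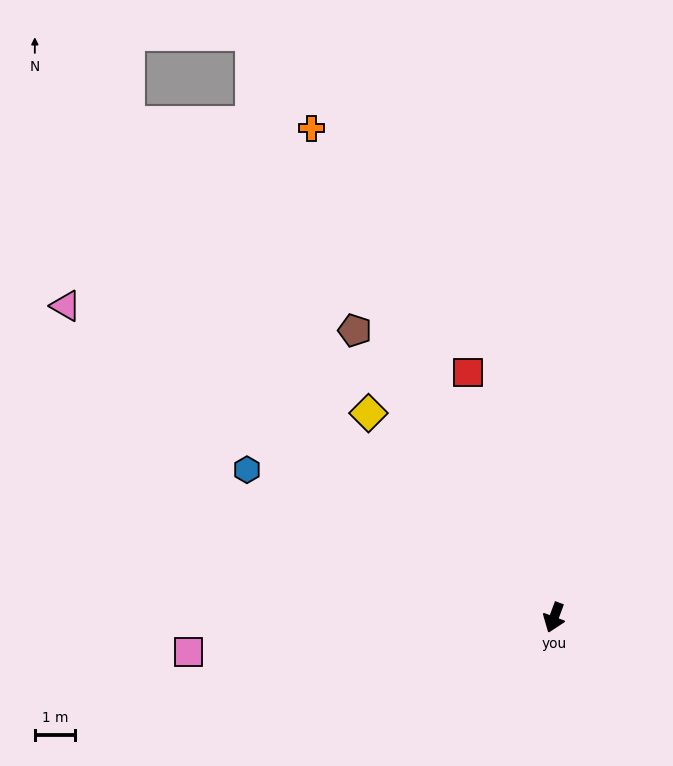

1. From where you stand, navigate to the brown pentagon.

turn right 125°, forward 8.8 m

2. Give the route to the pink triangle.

turn right 102°, forward 14.5 m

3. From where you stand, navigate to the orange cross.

turn right 133°, forward 13.7 m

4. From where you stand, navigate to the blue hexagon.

turn right 95°, forward 8.5 m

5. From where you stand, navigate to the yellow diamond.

turn right 117°, forward 6.9 m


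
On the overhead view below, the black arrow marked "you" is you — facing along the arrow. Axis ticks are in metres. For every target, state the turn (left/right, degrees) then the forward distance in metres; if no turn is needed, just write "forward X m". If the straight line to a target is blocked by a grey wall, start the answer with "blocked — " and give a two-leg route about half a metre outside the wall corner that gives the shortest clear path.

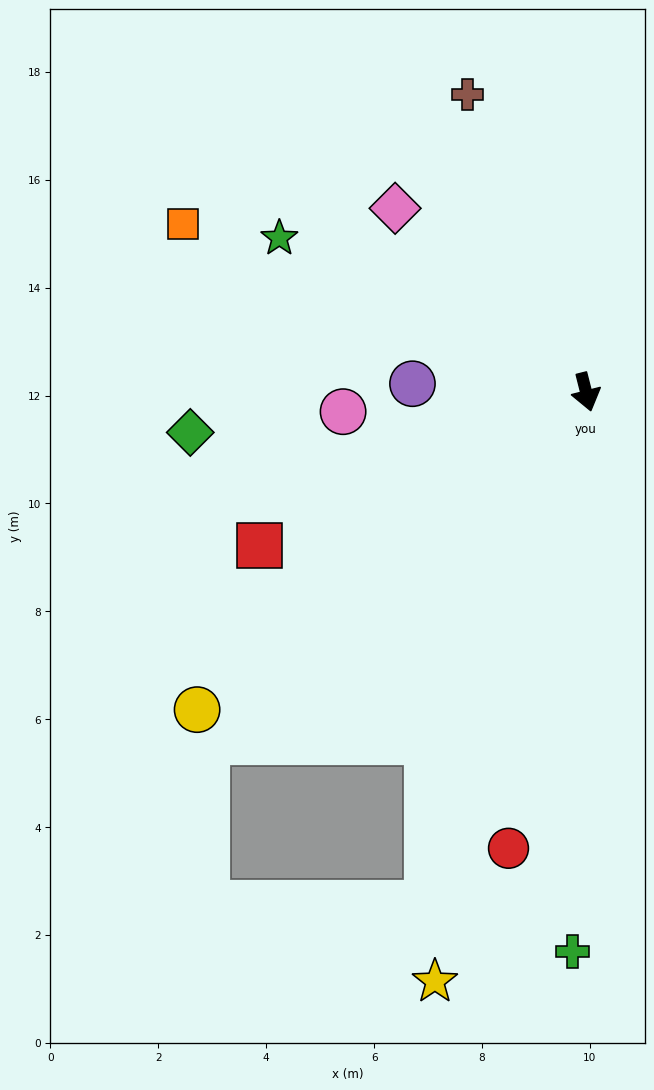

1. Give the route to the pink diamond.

turn right 148°, forward 4.9 m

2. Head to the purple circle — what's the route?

turn right 107°, forward 3.2 m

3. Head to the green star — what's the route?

turn right 131°, forward 6.4 m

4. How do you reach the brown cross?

turn right 172°, forward 5.9 m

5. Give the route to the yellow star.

turn right 29°, forward 11.3 m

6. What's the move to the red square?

turn right 79°, forward 6.7 m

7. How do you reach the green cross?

turn right 16°, forward 10.4 m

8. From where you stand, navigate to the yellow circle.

turn right 65°, forward 9.3 m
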